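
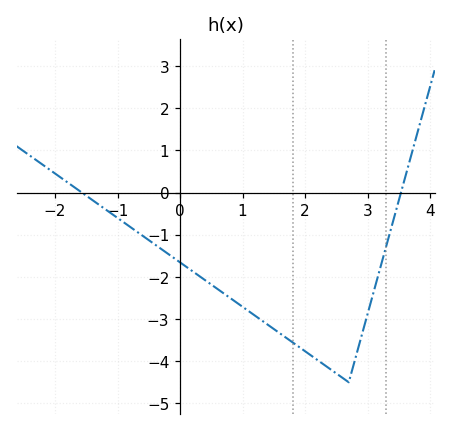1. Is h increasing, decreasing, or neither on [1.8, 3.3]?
neither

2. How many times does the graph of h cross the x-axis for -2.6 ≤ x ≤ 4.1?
2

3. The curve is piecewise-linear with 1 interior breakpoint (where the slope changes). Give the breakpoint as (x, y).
(2.7, -4.5)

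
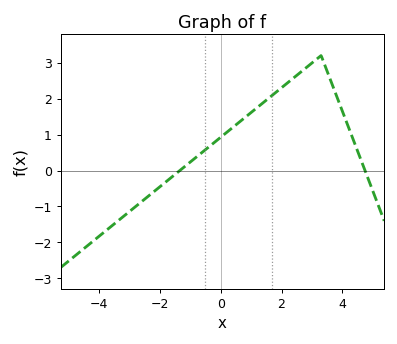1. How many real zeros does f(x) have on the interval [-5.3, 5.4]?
2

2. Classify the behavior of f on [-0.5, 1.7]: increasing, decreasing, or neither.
increasing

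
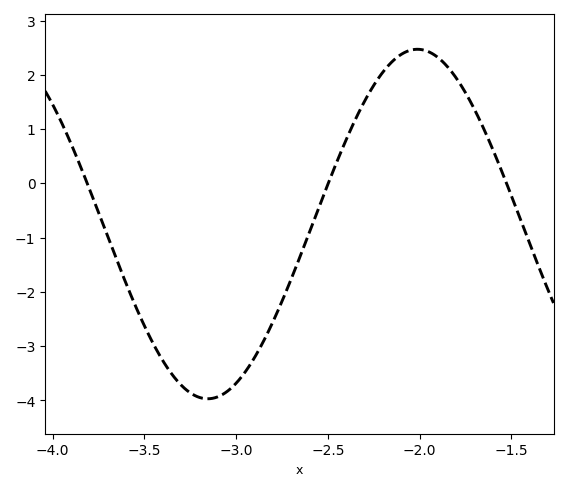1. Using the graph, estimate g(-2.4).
0.8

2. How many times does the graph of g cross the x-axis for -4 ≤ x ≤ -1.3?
3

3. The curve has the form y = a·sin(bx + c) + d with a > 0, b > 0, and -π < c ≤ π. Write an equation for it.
y = 3.22sin(2.8x + 0.82) - 0.75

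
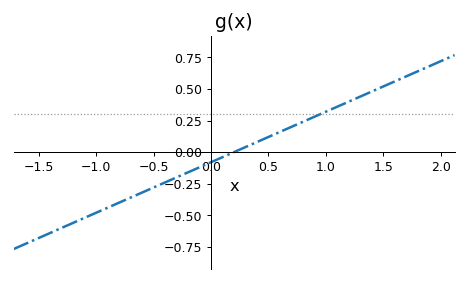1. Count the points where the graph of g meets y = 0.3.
1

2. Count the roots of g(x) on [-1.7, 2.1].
1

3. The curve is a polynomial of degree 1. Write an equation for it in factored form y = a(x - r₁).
y = 0.4(x - 0.2)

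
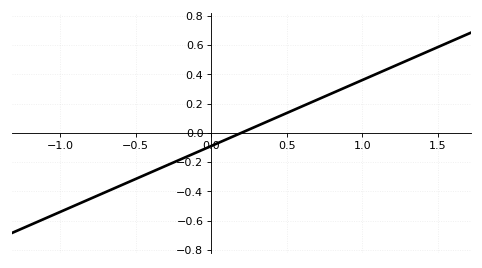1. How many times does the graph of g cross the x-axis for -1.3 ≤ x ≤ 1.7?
1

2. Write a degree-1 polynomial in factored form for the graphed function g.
y = 0.45(x - 0.2)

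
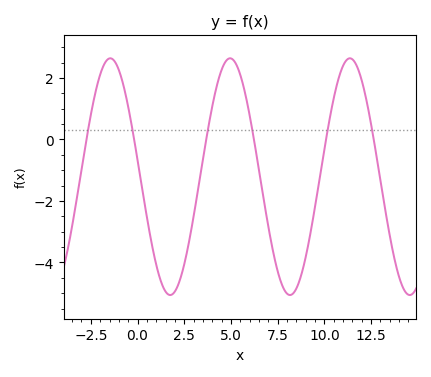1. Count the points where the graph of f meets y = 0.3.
6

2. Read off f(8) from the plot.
-5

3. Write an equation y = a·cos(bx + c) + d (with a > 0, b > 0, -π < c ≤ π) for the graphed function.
y = 3.85cos(0.98x + 1.4) - 1.21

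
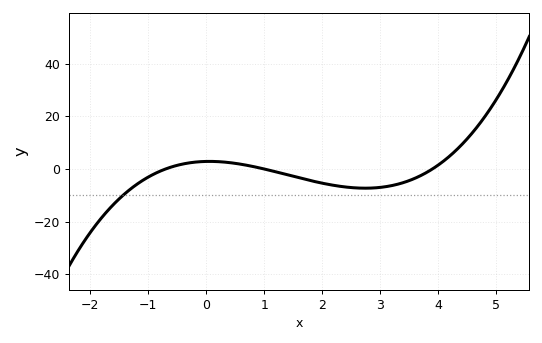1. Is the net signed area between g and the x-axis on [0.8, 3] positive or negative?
negative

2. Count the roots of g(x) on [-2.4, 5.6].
3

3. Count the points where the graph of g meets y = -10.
1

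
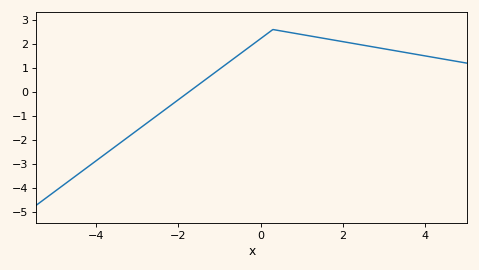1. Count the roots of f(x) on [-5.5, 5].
1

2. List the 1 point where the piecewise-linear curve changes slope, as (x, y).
(0.3, 2.6)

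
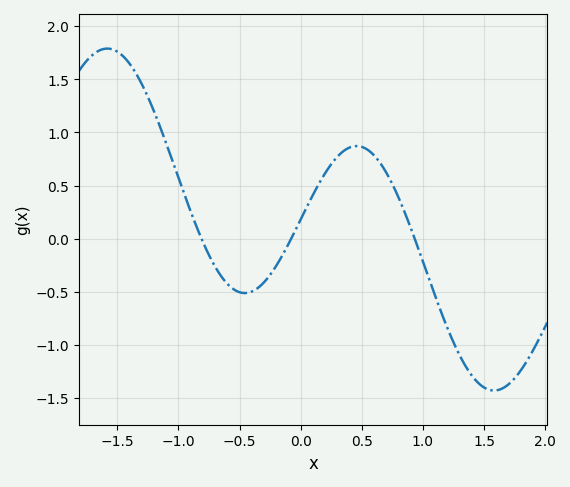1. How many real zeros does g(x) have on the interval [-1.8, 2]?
3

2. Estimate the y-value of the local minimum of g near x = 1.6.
-1.45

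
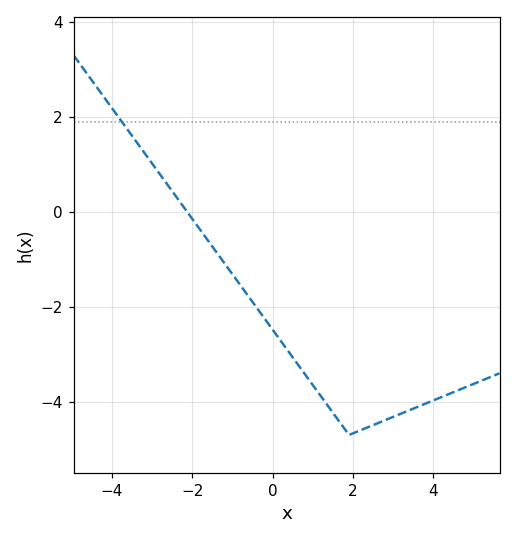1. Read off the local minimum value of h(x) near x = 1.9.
-4.6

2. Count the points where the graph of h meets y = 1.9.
1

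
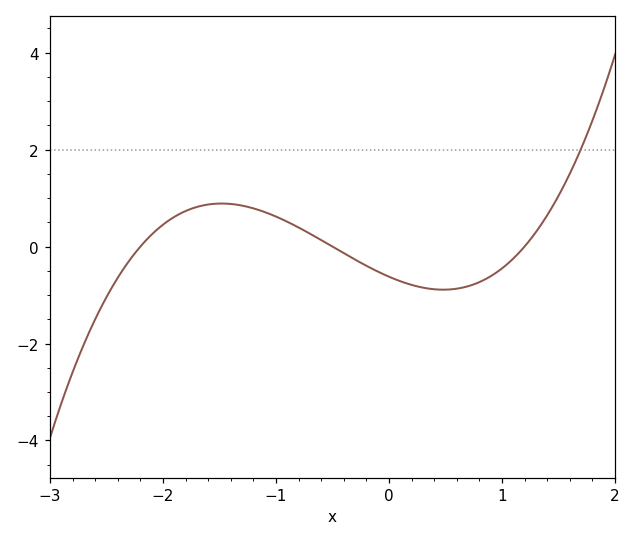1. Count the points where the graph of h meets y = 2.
1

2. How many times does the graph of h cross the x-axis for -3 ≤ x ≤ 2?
3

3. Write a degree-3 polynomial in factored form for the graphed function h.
y = 0.47(x + 2.2)(x + 0.5)(x - 1.2)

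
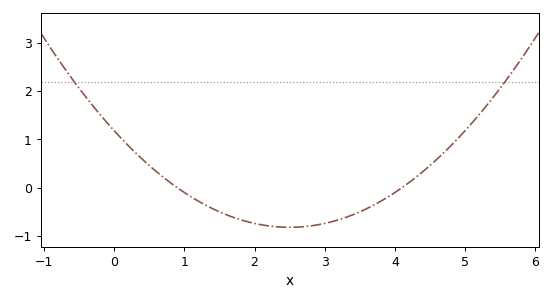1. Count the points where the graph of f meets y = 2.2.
2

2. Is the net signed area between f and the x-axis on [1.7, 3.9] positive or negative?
negative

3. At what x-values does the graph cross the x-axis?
0.9, 4.1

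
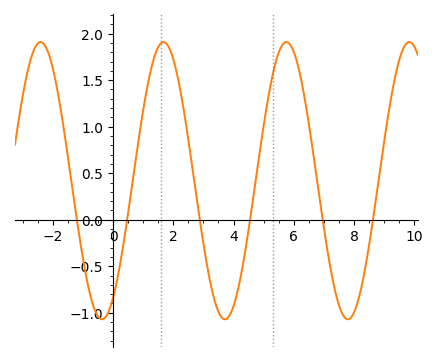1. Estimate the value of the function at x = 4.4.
-0.3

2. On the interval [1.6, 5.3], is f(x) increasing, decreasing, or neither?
neither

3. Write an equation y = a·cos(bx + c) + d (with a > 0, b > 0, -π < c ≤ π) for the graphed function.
y = 1.49cos(1.5x - 2.6) + 0.42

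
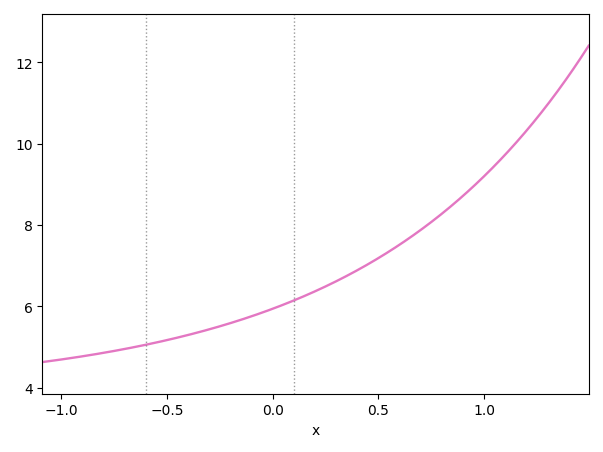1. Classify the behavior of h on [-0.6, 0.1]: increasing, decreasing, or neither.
increasing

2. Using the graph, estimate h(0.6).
7.6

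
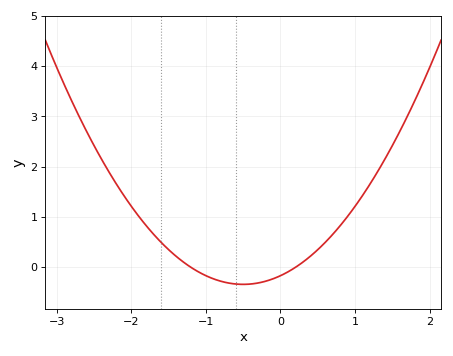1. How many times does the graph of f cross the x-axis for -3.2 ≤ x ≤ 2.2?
2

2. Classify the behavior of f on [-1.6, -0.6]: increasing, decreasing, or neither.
decreasing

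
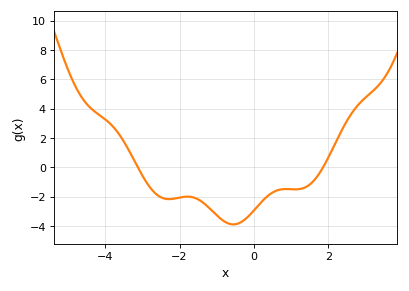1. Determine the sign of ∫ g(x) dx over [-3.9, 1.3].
negative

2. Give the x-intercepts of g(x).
-3.2, 1.8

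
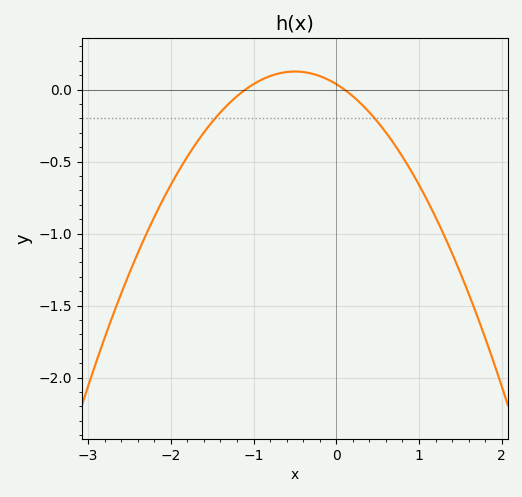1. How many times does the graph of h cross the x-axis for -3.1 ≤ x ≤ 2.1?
2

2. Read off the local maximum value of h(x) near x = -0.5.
0.15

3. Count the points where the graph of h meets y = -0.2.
2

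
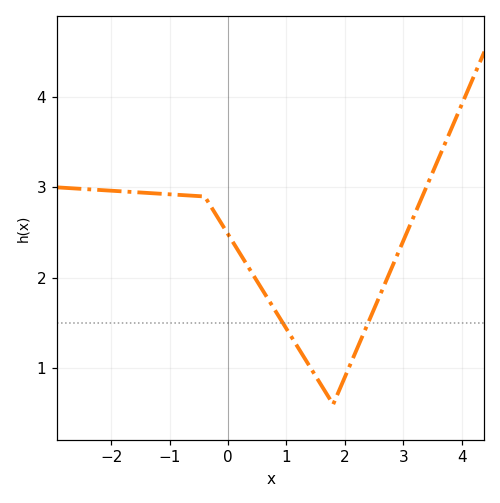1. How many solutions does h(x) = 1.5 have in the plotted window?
2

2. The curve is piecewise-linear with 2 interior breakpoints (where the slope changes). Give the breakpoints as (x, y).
(-0.4, 2.9); (1.8, 0.6)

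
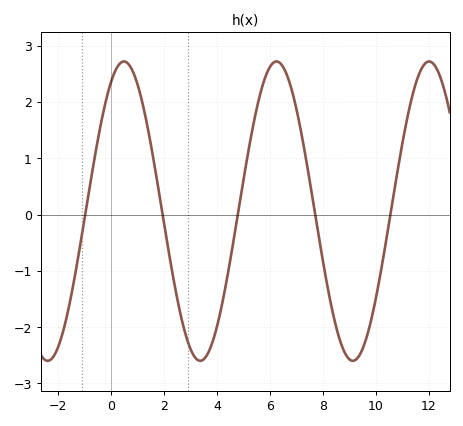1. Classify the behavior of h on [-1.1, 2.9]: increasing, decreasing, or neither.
neither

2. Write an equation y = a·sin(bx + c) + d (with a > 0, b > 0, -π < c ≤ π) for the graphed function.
y = 2.66sin(1.09x + 1.04) + 0.06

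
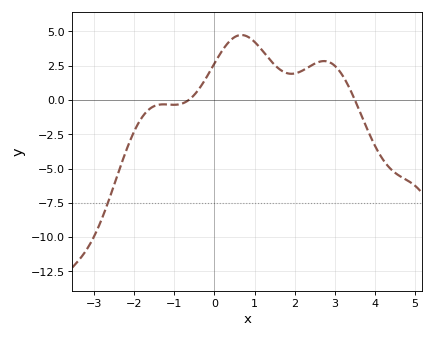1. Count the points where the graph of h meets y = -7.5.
1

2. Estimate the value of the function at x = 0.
2.6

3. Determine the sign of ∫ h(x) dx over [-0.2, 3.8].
positive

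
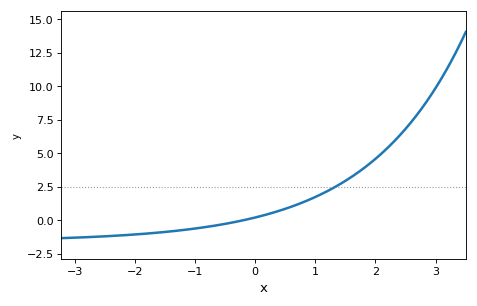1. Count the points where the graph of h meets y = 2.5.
1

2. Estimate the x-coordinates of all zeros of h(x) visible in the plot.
-0.2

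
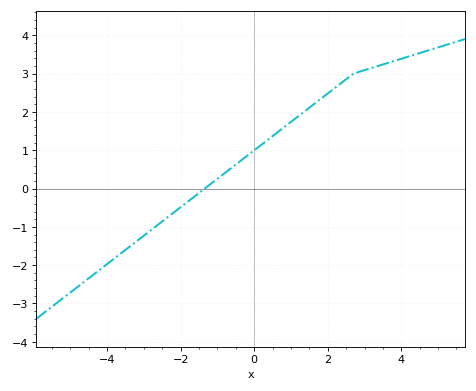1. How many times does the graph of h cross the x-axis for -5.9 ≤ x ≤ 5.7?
1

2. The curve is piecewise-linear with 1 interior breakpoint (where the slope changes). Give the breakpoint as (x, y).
(2.7, 3)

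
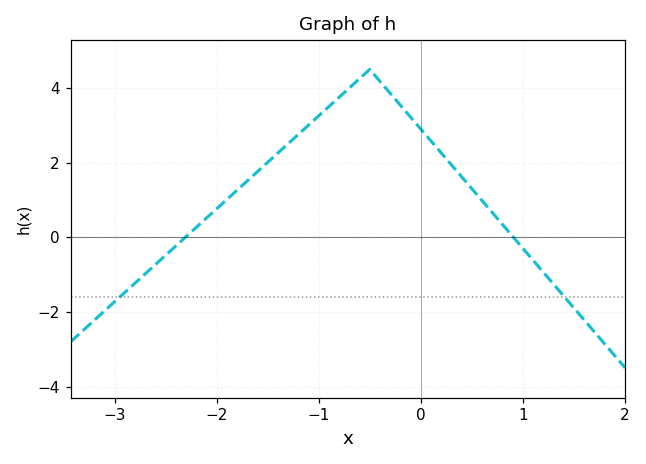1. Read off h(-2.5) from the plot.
-0.48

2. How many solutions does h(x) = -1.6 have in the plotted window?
2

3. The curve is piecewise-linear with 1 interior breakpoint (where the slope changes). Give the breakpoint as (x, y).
(-0.5, 4.5)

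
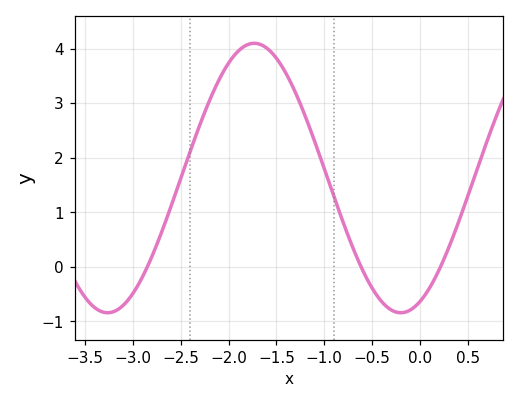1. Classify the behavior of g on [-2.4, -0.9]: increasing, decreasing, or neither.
neither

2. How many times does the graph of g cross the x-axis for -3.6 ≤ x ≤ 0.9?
3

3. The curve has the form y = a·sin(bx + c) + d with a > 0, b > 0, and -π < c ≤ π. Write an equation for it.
y = 2.47sin(2.05x - 1.16) + 1.63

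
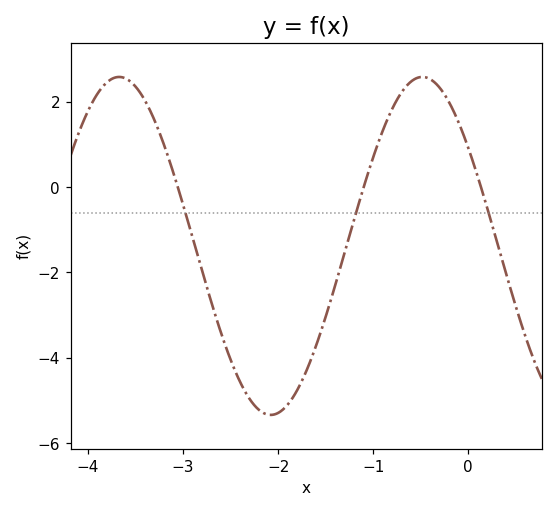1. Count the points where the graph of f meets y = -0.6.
3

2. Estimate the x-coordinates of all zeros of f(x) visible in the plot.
-3.06, -1.1, 0.134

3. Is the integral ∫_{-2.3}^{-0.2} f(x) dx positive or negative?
negative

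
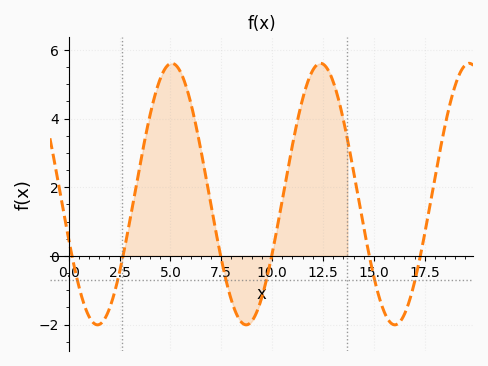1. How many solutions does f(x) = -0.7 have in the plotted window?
6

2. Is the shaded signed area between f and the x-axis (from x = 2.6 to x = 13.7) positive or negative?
positive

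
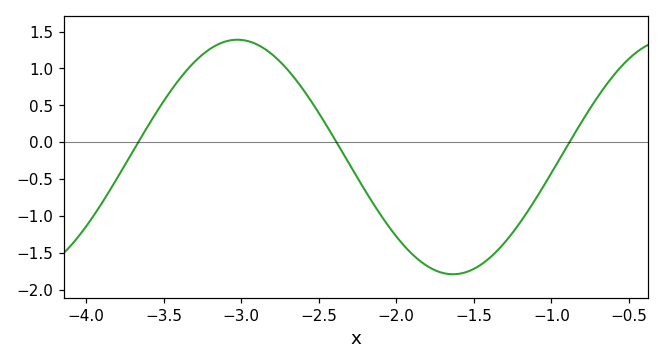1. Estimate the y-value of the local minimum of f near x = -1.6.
-1.79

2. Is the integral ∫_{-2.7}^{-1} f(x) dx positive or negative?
negative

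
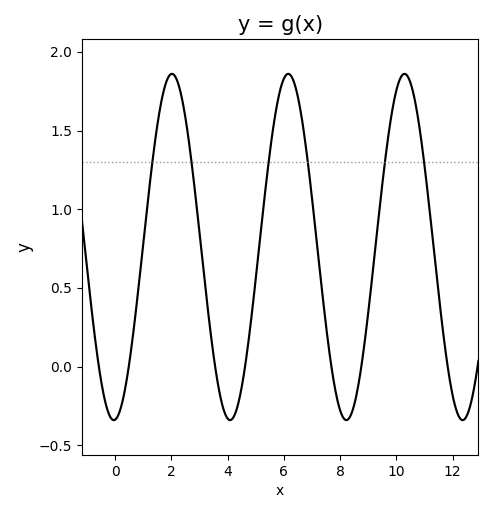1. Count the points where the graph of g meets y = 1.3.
6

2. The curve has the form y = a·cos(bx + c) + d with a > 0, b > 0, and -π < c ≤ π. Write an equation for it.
y = 1.1cos(1.5x - 3.1) + 0.76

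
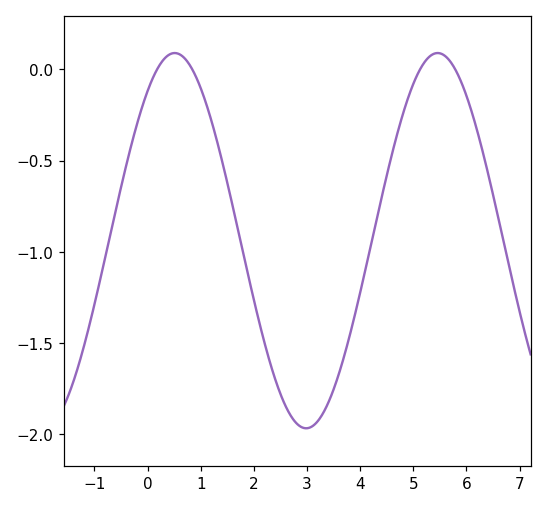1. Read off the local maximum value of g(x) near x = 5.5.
0.09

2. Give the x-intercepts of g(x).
0.18, 0.843, 5.13, 5.79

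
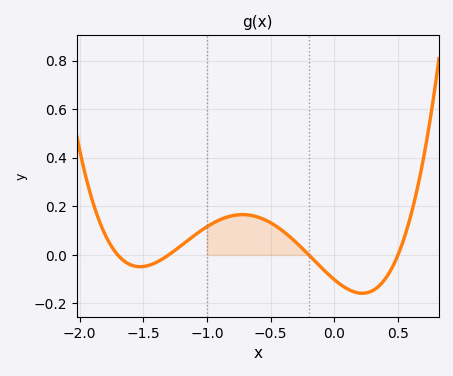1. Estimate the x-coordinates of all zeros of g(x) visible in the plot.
-1.7, -1.3, -0.2, 0.5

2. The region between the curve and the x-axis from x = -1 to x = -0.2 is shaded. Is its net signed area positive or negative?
positive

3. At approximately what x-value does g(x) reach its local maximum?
-0.7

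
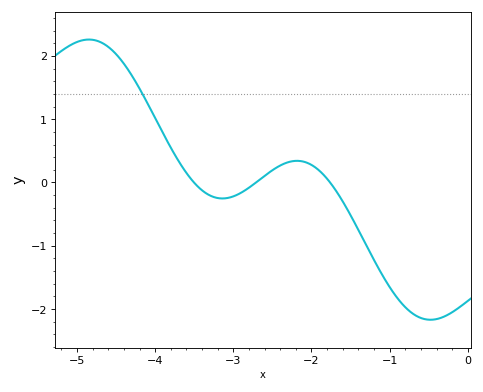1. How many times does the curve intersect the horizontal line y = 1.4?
1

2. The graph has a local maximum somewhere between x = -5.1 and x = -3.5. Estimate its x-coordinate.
-4.85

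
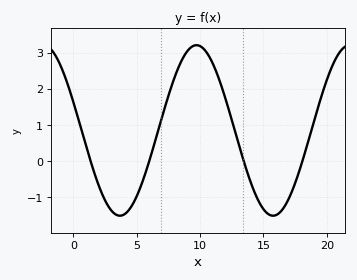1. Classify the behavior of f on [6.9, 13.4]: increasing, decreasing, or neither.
neither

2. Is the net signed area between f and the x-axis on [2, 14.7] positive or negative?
positive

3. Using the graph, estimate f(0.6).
0.9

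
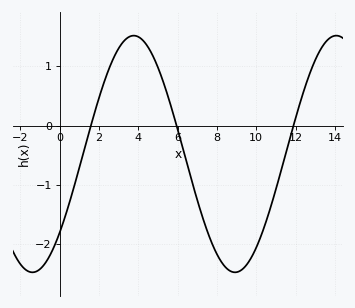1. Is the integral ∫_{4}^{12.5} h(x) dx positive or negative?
negative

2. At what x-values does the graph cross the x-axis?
1.6, 6, 11.8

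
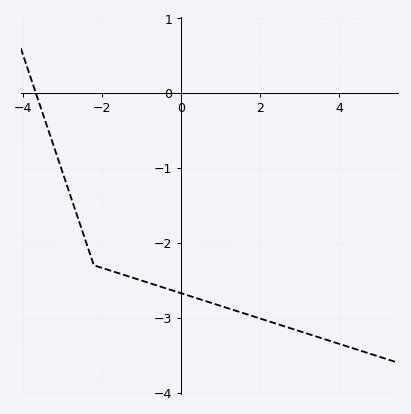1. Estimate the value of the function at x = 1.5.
-2.9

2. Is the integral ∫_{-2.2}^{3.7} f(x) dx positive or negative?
negative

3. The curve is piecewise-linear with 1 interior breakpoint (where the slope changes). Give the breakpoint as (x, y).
(-2.2, -2.3)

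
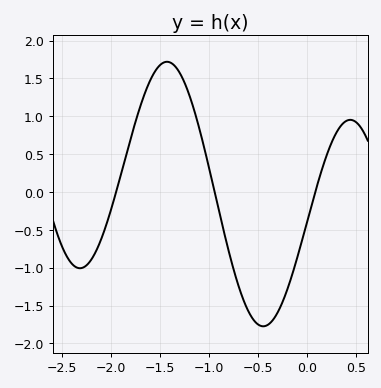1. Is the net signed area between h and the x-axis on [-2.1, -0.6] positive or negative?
positive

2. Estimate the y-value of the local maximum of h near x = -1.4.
1.72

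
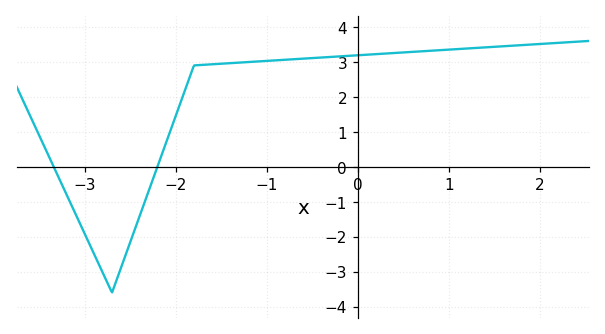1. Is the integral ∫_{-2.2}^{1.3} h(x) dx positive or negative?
positive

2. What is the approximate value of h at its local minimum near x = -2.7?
-3.6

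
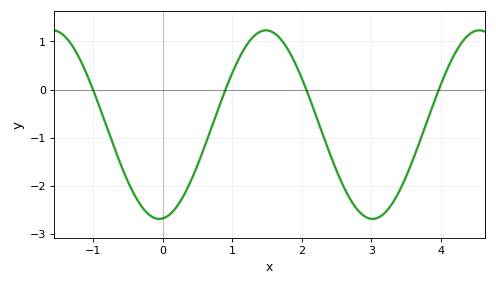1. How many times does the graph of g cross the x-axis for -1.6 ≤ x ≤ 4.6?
4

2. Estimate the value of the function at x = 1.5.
1.23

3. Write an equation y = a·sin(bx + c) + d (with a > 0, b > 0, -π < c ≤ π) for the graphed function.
y = 1.96sin(2.05x - 1.47) - 0.73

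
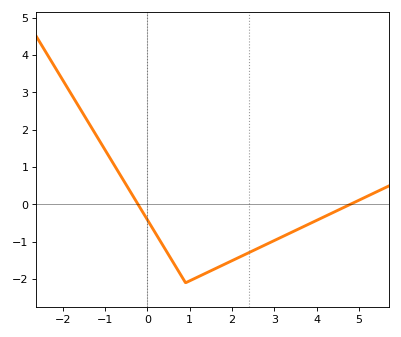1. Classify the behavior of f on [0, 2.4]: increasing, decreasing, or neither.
neither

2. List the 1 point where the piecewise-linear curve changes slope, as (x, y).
(0.9, -2.1)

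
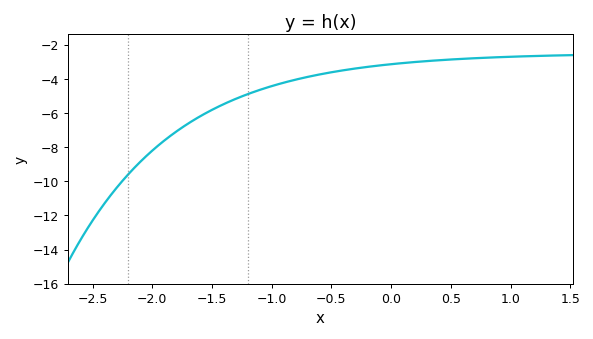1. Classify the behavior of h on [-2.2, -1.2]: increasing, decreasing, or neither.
increasing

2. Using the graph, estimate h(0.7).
-2.79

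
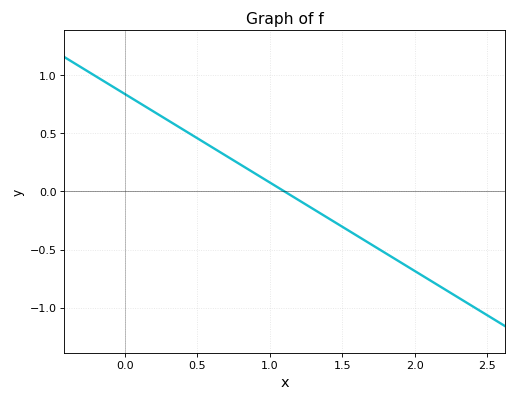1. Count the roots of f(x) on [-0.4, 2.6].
1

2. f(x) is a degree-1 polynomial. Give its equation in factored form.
y = -0.76(x - 1.1)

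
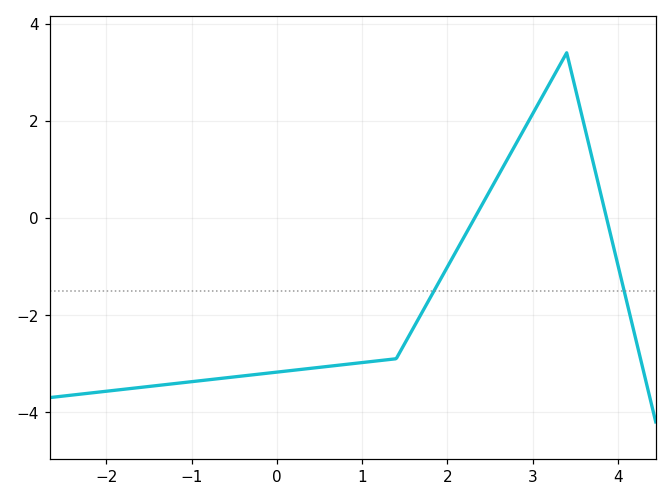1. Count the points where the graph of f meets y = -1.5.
2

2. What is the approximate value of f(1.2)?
-3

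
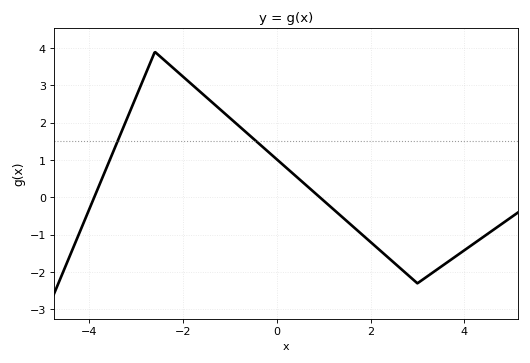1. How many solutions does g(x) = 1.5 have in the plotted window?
2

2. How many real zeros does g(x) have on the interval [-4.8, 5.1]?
2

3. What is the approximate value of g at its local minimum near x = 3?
-2.3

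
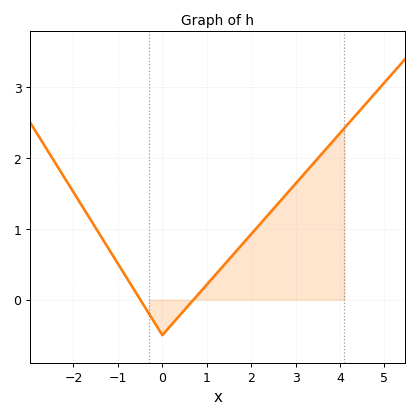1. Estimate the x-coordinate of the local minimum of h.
0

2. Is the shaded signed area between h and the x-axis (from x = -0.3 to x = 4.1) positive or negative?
positive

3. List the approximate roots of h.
-0.4, 0.8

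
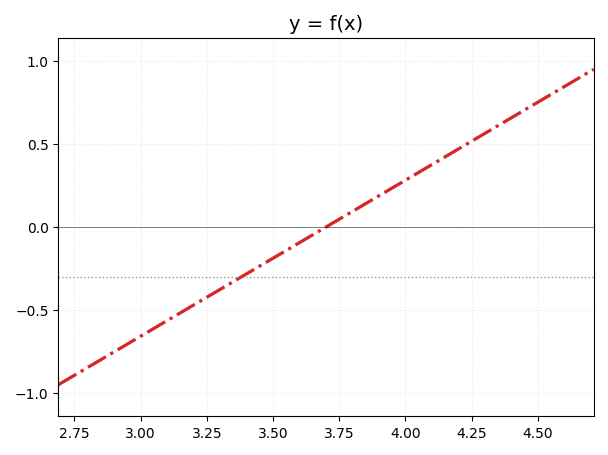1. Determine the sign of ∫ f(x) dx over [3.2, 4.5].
positive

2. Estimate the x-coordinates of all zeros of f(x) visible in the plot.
3.7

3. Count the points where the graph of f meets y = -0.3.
1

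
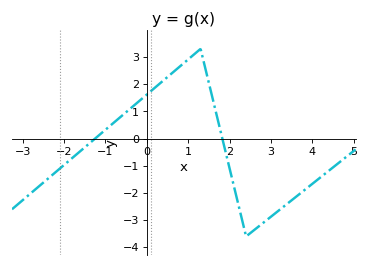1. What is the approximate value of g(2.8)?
-3.1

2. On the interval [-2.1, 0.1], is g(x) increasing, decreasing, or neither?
increasing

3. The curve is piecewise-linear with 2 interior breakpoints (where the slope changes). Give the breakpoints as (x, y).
(1.3, 3.3); (2.4, -3.6)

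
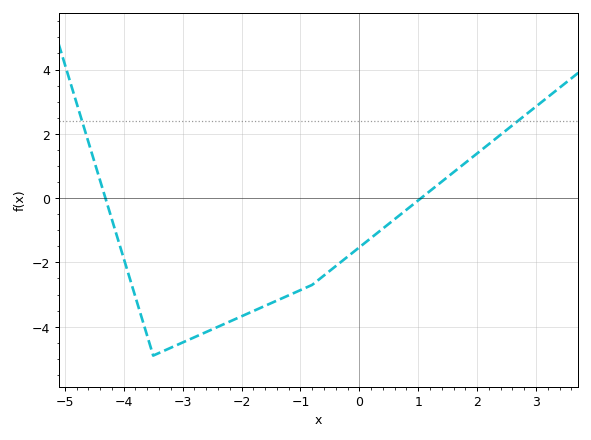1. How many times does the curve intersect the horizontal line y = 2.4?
2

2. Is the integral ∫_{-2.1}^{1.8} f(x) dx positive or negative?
negative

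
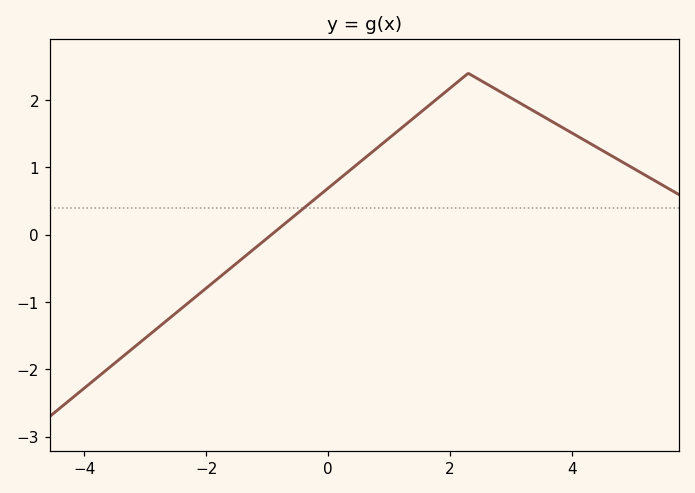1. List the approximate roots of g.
-0.932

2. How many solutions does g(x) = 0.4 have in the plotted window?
1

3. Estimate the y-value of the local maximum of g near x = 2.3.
2.4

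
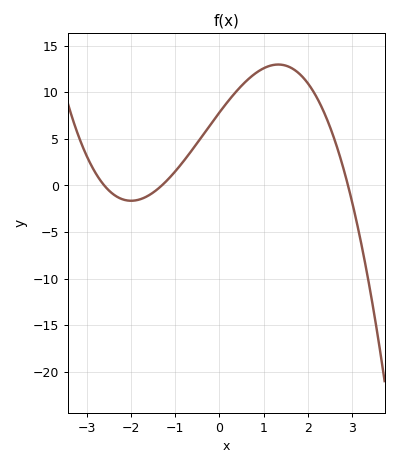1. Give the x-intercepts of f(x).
-2.6, -1.3, 2.9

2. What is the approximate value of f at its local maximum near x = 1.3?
13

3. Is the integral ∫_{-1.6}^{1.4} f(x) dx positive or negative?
positive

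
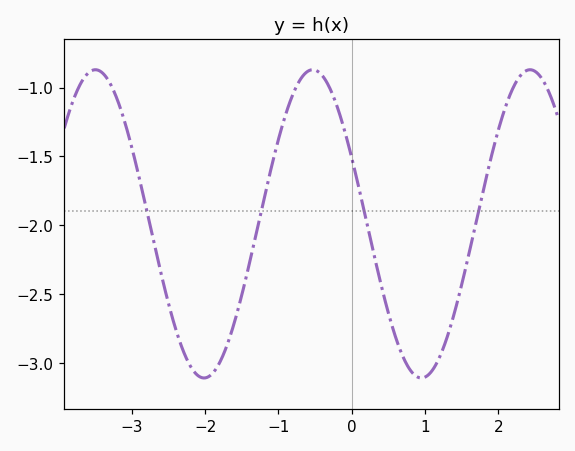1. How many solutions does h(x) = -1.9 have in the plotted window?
4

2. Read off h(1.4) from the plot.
-2.64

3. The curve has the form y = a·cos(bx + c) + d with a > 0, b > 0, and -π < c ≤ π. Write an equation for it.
y = 1.12cos(2.12x + 1.13) - 1.99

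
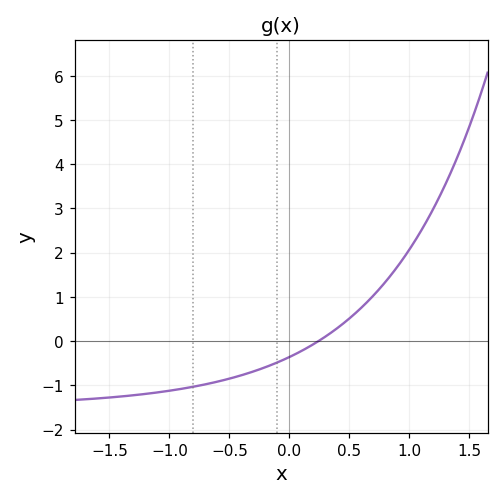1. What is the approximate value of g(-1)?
-1.1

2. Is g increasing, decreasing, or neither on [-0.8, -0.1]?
increasing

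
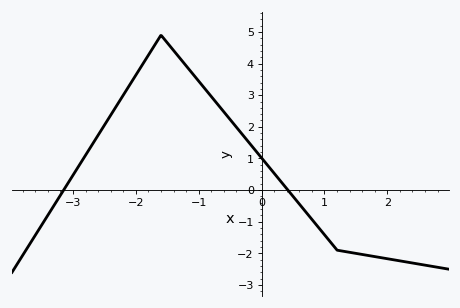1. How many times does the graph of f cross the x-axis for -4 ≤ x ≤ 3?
2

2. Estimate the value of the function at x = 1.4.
-1.97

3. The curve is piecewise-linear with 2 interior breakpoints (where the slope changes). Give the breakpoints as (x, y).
(-1.6, 4.9); (1.2, -1.9)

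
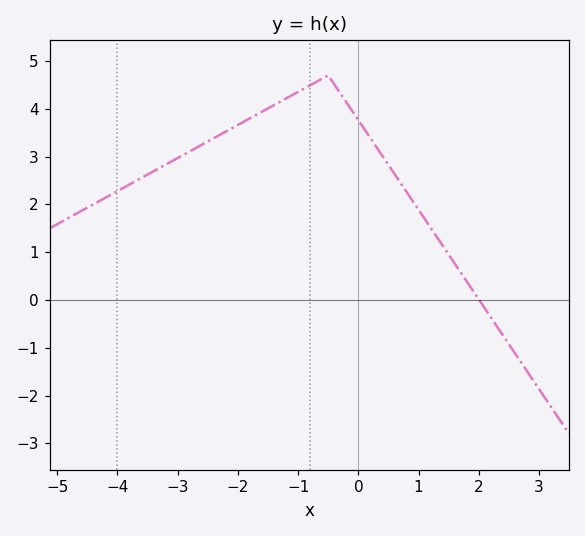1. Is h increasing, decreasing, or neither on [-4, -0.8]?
increasing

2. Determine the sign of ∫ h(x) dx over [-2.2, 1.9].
positive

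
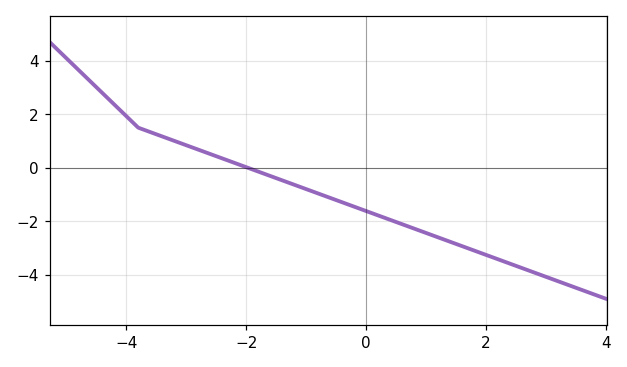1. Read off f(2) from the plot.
-3.2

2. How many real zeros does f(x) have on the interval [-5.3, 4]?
1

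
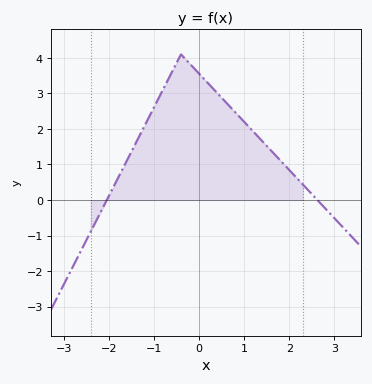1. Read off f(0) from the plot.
3.56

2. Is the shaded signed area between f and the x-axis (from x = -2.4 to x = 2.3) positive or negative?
positive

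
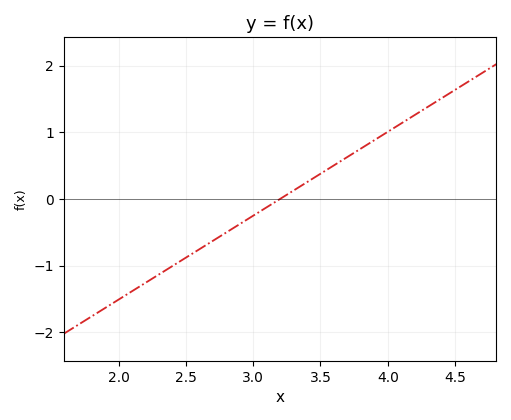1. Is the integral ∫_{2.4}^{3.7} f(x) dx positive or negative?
negative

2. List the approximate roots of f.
3.2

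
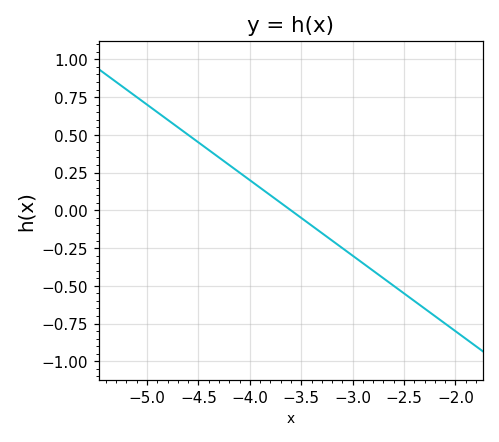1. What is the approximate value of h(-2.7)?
-0.45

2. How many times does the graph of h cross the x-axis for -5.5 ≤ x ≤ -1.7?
1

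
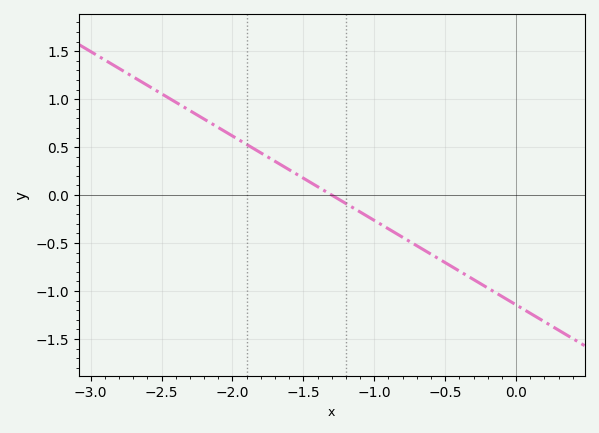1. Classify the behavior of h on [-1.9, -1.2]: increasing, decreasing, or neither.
decreasing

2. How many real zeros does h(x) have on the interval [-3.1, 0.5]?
1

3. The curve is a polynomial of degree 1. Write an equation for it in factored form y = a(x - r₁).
y = -0.88(x + 1.3)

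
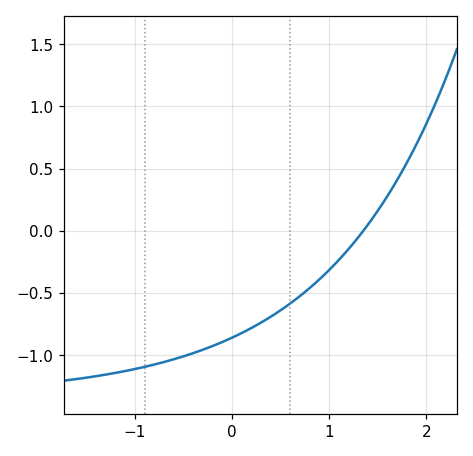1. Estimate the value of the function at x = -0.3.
-0.957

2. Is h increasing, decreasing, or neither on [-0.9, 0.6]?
increasing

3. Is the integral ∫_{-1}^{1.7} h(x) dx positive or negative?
negative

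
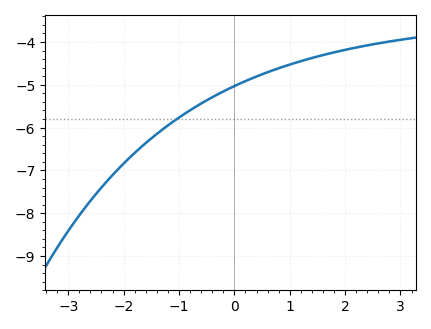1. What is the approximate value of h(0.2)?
-4.9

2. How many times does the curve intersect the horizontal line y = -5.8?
1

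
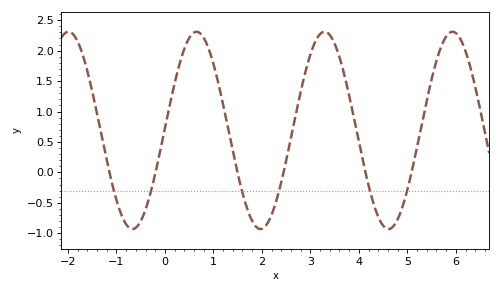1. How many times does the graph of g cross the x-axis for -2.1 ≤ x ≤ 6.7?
6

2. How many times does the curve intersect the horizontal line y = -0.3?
6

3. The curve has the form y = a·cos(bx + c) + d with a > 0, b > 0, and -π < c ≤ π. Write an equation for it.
y = 1.62cos(2.4x - 1.6) + 0.69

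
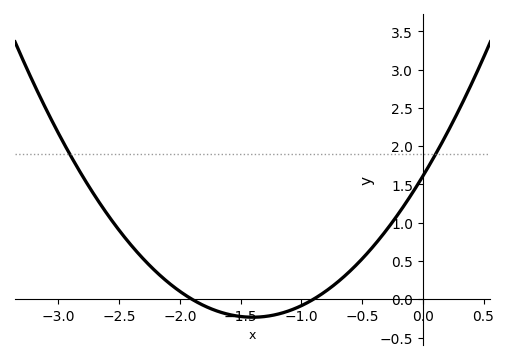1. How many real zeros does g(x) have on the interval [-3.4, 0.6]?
2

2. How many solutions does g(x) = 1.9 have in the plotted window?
2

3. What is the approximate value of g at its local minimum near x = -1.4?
-0.235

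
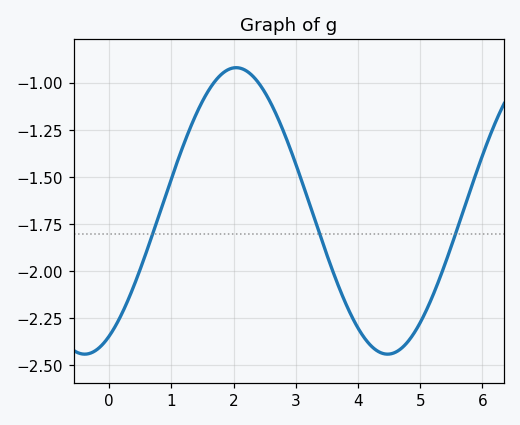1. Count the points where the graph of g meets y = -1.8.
3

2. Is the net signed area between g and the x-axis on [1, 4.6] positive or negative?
negative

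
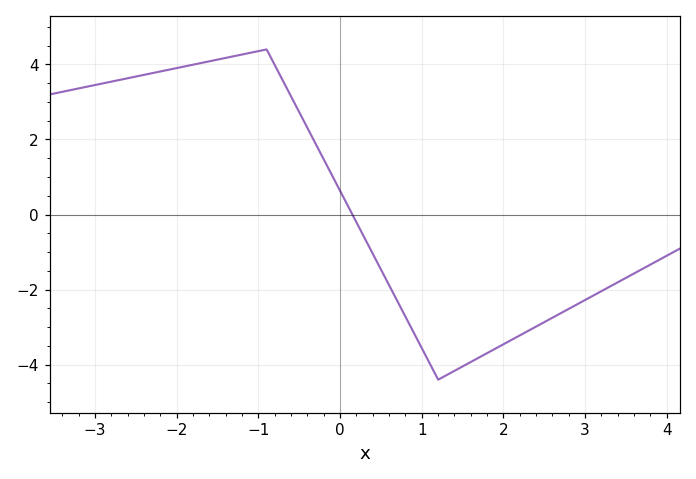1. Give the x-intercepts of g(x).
0.15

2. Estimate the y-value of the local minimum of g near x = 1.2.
-4.4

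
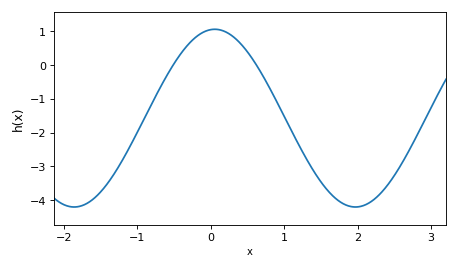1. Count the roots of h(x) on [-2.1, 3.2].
2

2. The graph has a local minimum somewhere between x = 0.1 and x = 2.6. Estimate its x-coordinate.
2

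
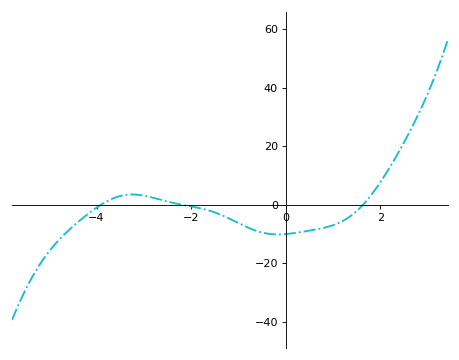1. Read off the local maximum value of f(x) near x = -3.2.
4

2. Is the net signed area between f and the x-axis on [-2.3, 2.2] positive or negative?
negative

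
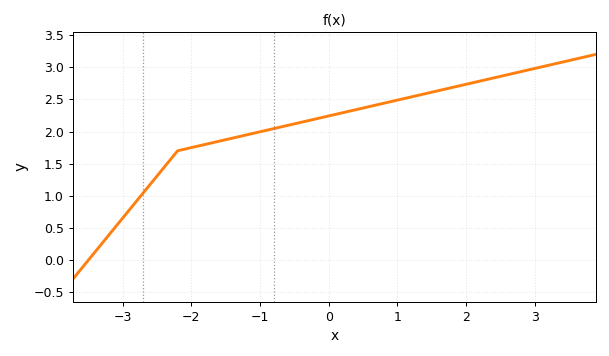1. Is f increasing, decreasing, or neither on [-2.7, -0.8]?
increasing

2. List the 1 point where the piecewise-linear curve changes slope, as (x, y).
(-2.2, 1.7)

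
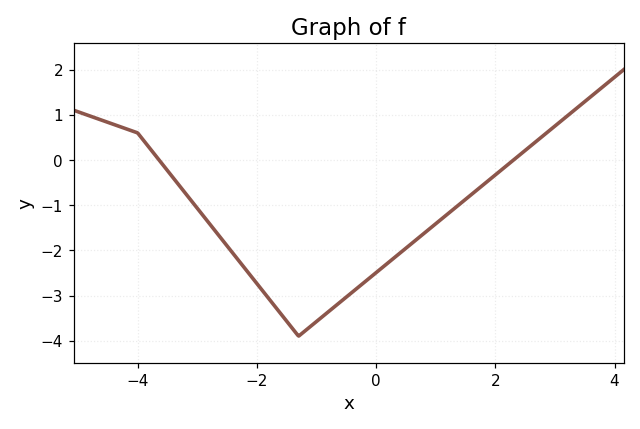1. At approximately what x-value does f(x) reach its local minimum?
-1.4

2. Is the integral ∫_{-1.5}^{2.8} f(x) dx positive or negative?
negative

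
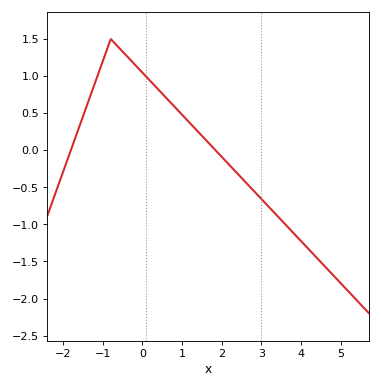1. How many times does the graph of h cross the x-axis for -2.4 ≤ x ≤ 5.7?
2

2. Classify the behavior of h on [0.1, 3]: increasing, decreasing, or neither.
decreasing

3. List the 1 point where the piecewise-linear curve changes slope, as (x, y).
(-0.8, 1.5)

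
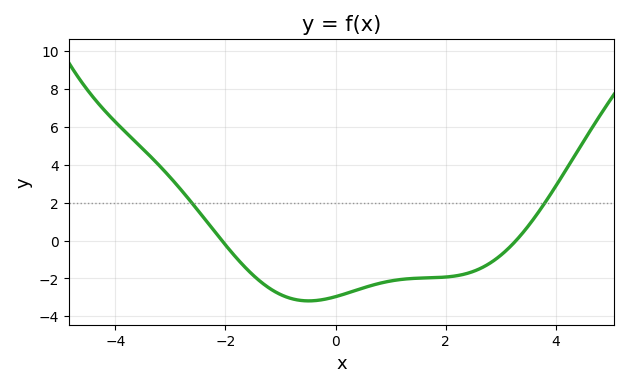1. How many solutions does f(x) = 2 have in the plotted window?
2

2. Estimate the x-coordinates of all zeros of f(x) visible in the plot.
-2, 3.2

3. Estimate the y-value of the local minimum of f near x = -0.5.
-3.2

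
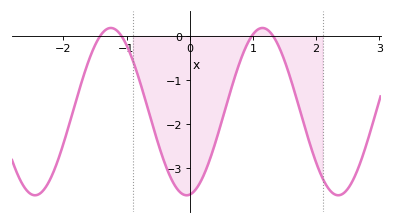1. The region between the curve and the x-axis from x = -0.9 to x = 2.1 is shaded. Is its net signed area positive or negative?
negative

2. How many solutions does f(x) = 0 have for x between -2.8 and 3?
4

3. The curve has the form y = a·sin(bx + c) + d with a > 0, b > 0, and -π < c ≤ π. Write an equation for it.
y = 1.9sin(2.6x - 1.4) - 1.72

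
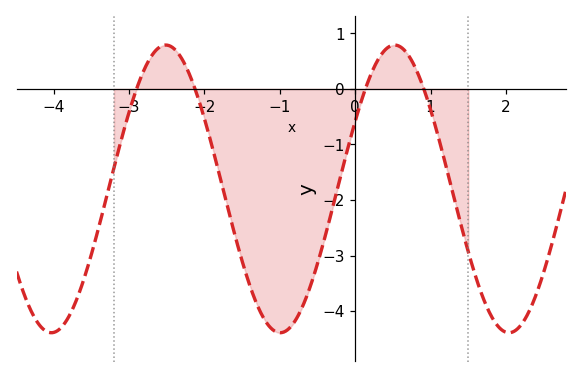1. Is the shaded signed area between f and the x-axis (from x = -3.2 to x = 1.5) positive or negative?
negative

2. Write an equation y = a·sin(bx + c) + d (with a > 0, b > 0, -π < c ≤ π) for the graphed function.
y = 2.59sin(2.1x + 0.49) - 1.8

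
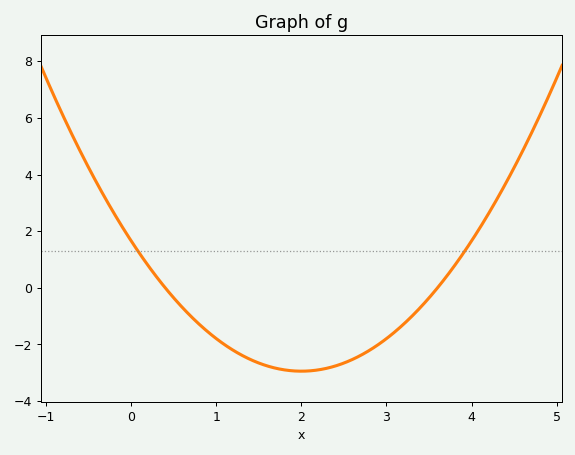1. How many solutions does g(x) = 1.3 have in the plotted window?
2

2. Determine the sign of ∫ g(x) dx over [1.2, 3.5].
negative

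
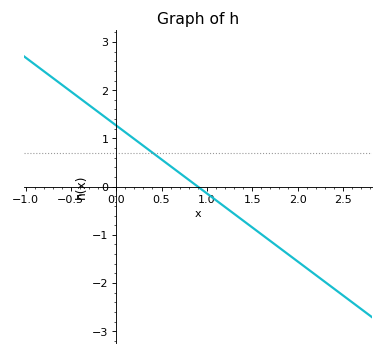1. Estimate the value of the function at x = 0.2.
0.987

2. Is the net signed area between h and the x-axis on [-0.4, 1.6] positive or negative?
positive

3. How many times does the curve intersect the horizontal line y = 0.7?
1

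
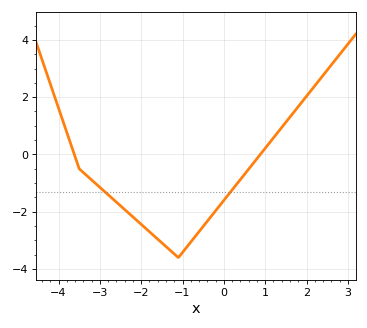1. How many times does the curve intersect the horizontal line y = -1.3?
2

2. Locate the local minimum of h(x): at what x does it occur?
-1.1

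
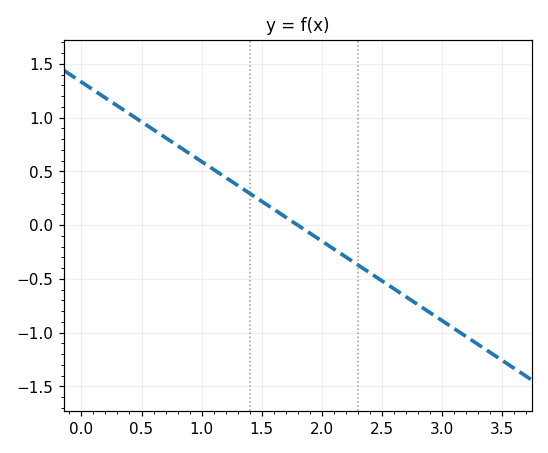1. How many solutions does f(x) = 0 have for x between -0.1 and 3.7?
1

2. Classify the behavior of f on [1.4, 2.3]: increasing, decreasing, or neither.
decreasing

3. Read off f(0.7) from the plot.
0.8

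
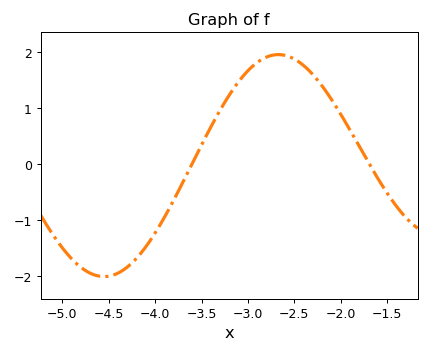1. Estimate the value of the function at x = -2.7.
2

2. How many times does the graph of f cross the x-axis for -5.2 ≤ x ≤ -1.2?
2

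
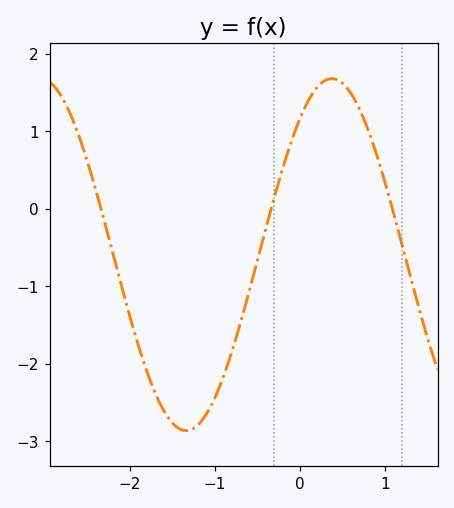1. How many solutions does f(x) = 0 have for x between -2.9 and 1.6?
3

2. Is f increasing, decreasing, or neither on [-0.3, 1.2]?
neither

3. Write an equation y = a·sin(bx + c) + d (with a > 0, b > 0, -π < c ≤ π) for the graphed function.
y = 2.27sin(1.8x + 0.88) - 0.59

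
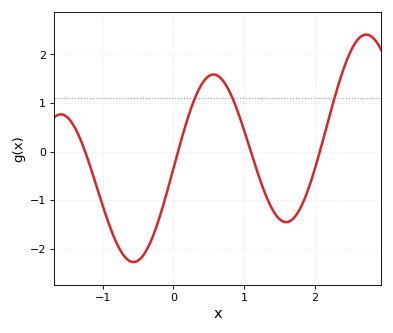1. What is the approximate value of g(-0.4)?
-2.07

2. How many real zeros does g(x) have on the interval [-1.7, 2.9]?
4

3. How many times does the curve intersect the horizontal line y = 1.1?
3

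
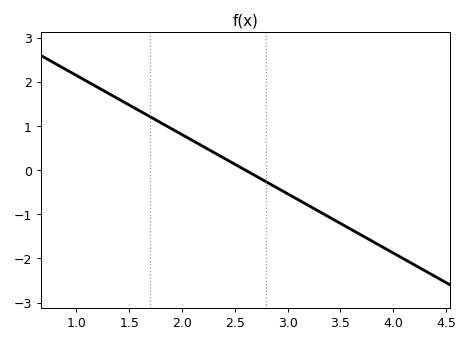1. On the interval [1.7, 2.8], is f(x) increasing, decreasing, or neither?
decreasing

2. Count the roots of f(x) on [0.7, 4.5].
1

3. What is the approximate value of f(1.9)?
0.938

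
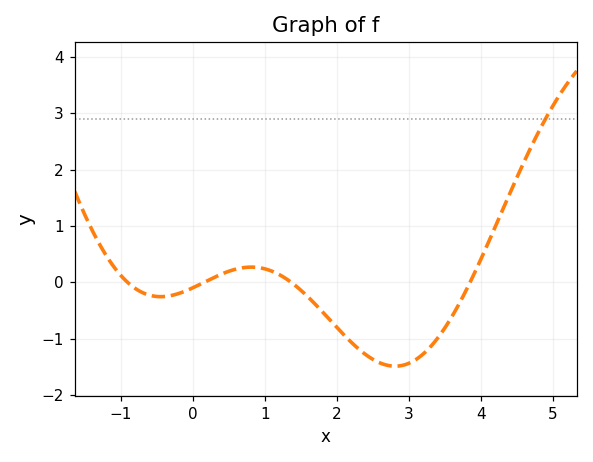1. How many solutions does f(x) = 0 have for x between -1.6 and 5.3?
4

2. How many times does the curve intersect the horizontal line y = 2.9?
1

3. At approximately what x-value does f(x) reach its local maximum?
0.811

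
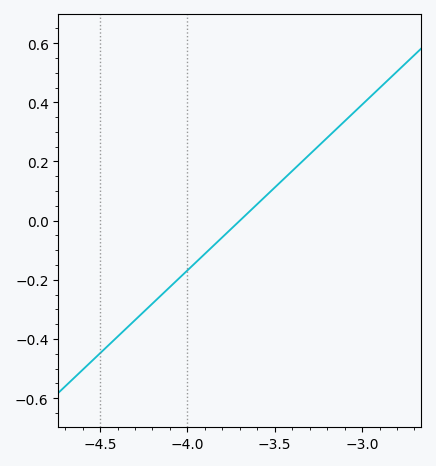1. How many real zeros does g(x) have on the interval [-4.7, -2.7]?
1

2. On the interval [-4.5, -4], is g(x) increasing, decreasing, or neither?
increasing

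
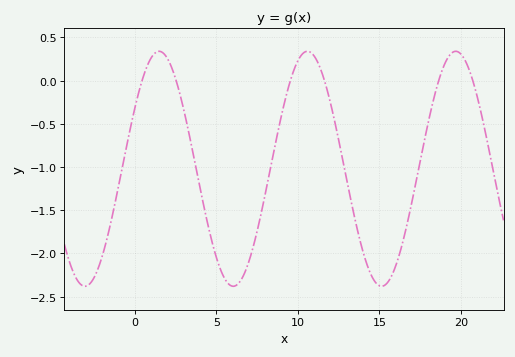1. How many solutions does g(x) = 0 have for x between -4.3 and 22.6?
6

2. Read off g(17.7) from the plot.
-0.752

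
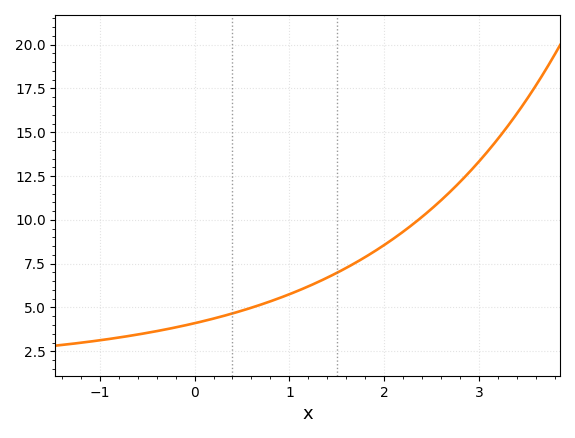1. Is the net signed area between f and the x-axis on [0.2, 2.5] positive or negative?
positive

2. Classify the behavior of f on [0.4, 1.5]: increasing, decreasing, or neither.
increasing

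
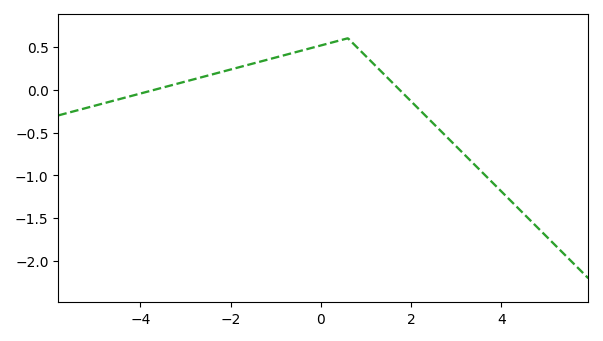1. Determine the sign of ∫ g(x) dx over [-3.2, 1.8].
positive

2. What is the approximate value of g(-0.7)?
0.418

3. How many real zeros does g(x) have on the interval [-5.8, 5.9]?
2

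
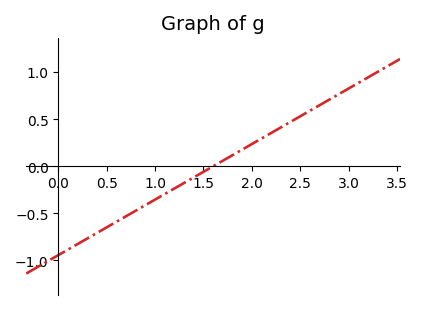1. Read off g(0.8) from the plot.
-0.472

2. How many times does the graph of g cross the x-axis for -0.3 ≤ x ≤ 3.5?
1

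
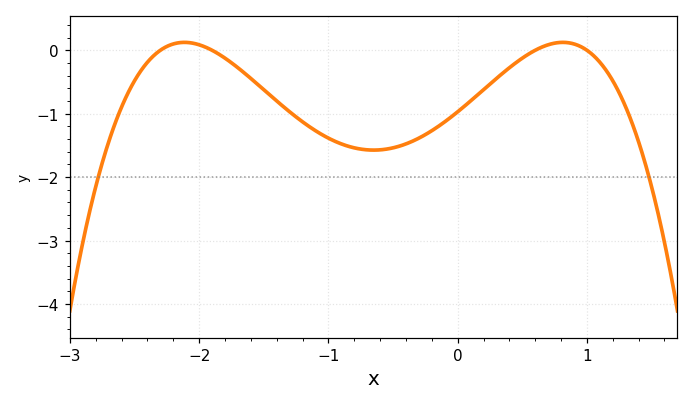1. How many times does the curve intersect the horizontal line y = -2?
2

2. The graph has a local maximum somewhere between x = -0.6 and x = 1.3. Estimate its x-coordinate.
0.8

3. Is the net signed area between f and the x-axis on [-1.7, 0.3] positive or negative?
negative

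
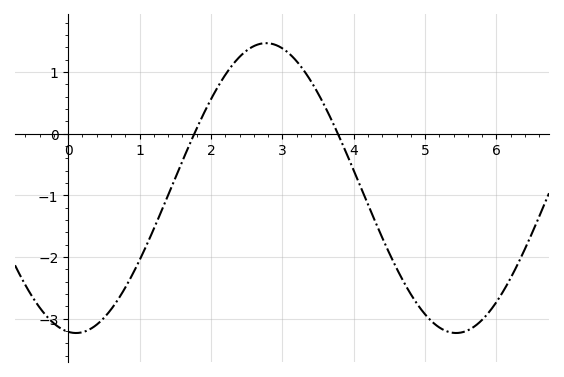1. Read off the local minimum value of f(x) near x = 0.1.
-3.2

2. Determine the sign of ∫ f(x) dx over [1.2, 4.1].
positive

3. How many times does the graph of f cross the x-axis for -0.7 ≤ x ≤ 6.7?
2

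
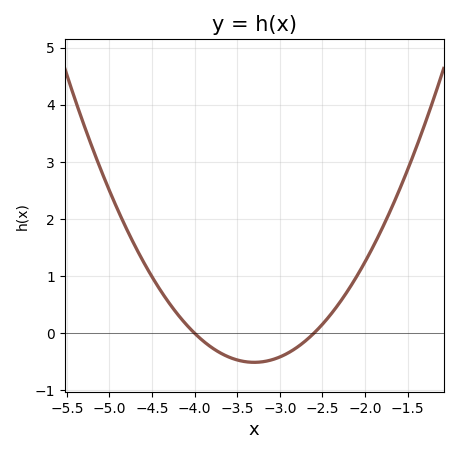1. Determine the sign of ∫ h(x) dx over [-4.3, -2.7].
negative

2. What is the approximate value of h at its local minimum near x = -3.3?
-0.51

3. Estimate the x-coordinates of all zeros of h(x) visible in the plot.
-4, -2.6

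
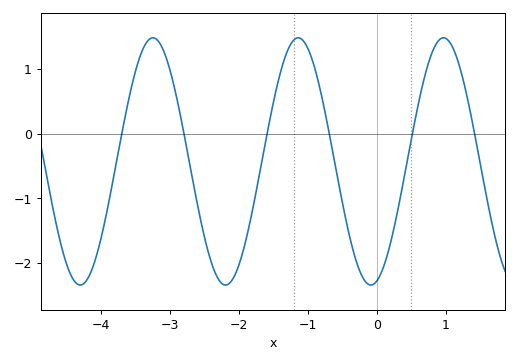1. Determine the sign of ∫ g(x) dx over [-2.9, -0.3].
negative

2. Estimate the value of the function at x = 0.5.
-0.09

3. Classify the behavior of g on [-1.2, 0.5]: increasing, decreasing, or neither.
neither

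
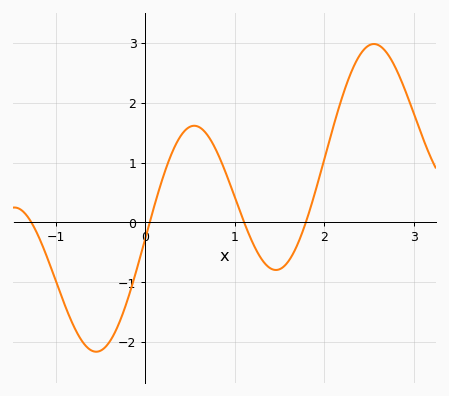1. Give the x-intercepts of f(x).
-1.27, 0.05, 1.11, 1.79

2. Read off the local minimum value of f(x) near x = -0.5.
-2.16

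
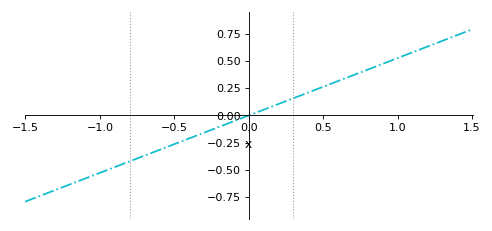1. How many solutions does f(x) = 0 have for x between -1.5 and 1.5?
1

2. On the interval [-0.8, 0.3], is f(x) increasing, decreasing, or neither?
increasing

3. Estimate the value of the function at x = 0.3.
0.159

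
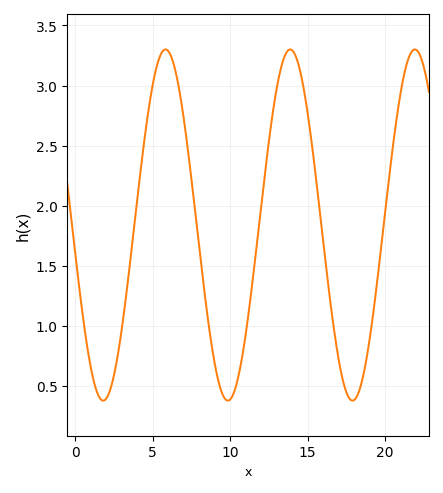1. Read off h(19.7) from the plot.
1.59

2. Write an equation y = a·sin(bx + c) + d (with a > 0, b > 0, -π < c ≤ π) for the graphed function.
y = 1.46sin(0.78x - 2.97) + 1.84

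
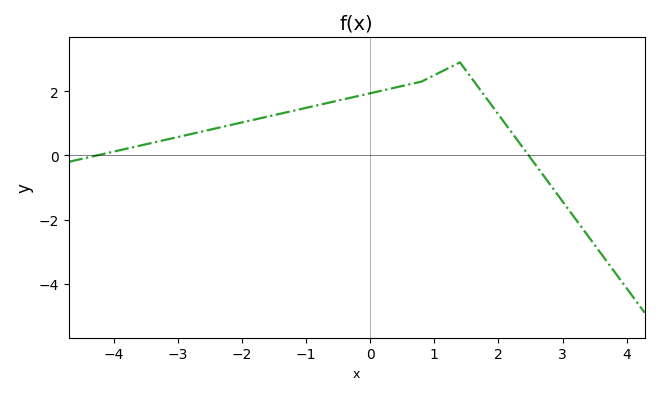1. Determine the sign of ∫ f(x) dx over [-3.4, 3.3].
positive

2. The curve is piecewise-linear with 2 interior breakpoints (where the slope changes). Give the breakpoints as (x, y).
(0.8, 2.3); (1.4, 2.9)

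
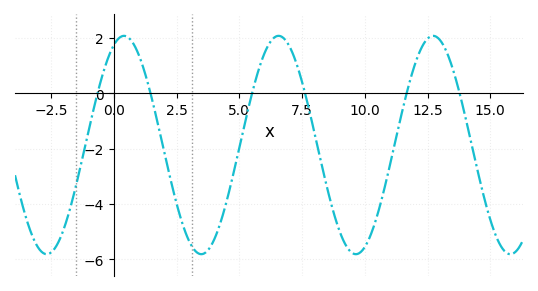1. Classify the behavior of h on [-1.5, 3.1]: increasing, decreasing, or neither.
neither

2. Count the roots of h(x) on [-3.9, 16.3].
6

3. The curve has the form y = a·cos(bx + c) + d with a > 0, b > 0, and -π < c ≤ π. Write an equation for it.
y = 3.94cos(1x - 0.41) - 1.87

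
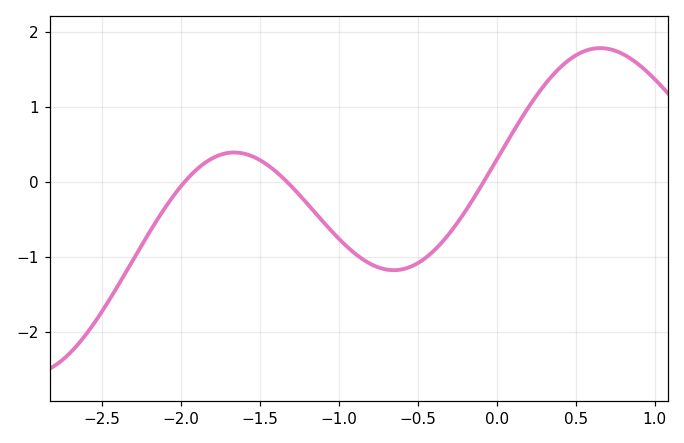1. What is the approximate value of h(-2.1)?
-0.3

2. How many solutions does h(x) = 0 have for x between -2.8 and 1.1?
3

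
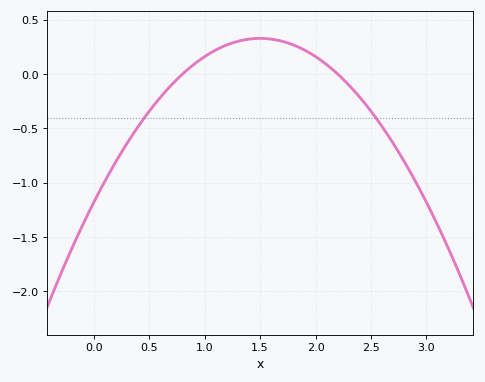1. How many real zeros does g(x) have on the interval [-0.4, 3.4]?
2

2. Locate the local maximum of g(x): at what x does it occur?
1.5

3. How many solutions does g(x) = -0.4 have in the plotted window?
2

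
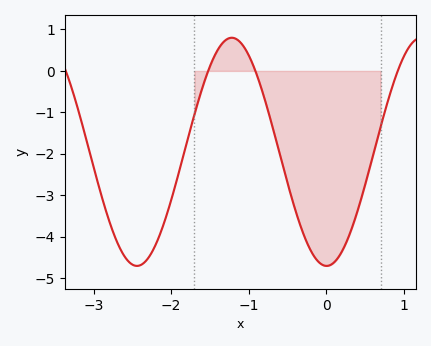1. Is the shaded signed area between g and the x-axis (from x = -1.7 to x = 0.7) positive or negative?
negative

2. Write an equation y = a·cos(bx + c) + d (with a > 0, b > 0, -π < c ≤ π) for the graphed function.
y = 2.75cos(2.6x + 3.1) - 1.95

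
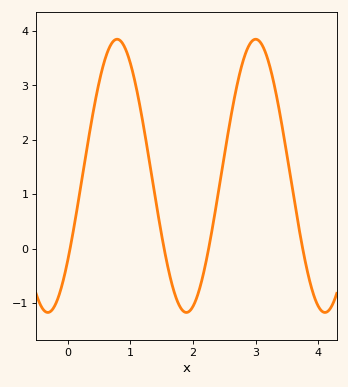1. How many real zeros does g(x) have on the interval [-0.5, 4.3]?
4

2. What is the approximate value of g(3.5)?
1.72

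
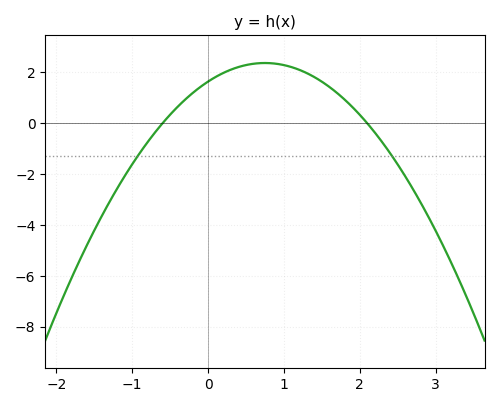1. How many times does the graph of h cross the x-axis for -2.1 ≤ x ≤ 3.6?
2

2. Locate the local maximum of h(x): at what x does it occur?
0.8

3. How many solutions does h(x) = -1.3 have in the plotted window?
2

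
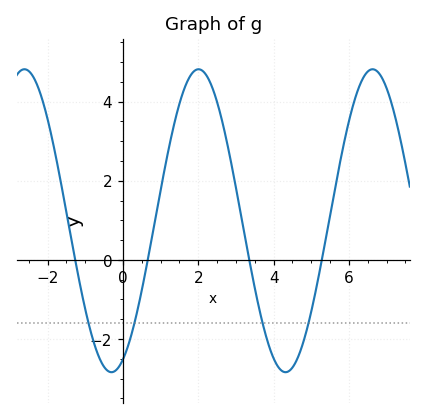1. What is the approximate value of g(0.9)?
1.2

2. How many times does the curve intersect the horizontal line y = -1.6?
4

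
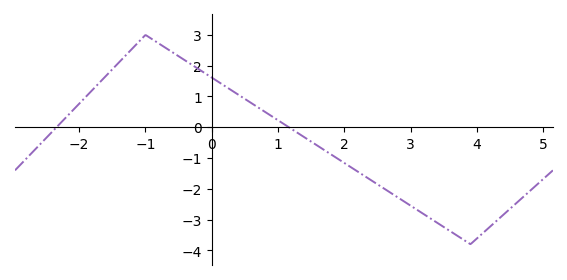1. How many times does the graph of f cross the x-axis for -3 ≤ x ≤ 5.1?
2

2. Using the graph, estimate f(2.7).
-2.13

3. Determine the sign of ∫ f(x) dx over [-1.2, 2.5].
positive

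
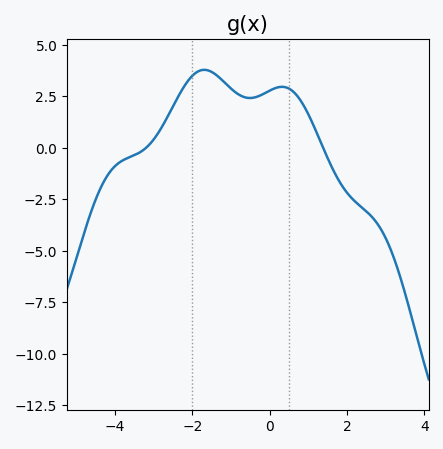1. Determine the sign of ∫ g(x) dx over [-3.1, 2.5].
positive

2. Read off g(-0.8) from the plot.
2.59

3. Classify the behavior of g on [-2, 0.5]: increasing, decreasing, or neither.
neither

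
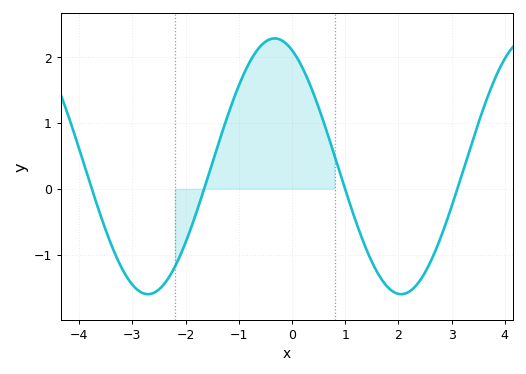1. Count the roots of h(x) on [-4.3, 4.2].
4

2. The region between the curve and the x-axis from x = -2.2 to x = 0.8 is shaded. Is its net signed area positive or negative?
positive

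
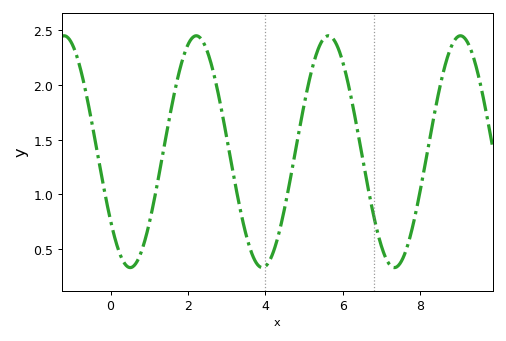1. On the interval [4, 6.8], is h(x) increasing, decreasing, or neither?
neither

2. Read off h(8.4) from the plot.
1.8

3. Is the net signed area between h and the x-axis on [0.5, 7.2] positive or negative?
positive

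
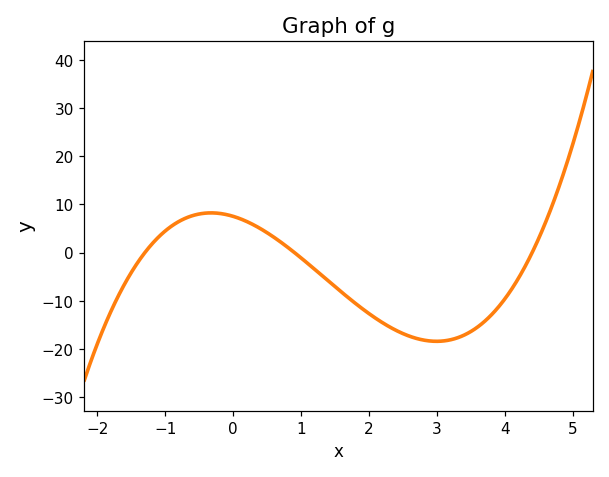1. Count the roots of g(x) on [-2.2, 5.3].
3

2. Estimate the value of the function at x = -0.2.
8.13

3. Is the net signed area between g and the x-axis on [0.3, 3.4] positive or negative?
negative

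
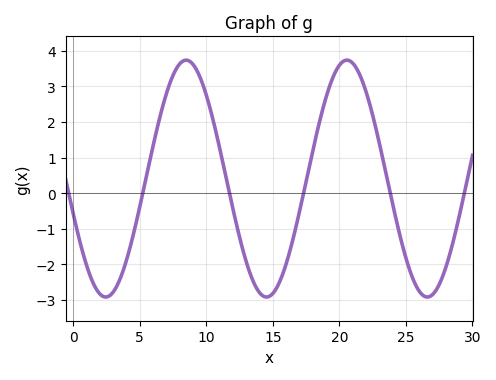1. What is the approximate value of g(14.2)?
-2.9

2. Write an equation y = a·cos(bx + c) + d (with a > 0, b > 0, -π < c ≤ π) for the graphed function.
y = 3.33cos(0.52x + 1.9) + 0.41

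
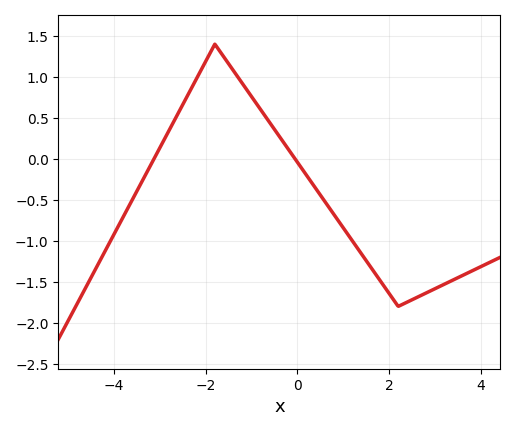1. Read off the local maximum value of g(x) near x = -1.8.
1.4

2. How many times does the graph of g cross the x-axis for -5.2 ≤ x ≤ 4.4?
2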